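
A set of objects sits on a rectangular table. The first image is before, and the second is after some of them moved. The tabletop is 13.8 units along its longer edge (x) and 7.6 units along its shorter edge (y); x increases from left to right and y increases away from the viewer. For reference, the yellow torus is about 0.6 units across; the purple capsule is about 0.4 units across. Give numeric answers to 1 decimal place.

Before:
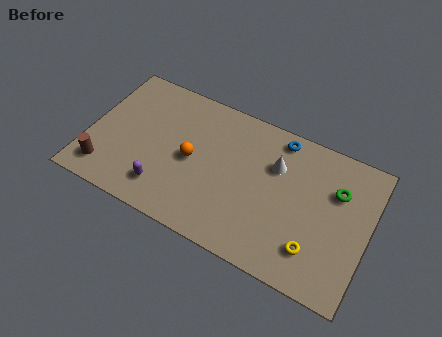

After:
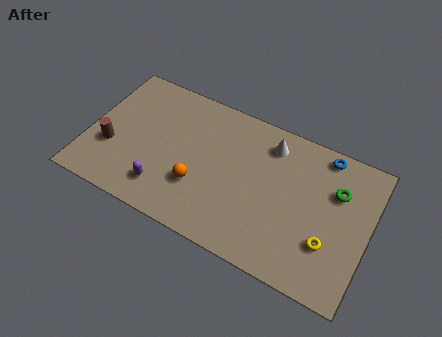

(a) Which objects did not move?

the green torus and the purple capsule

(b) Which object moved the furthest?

the blue torus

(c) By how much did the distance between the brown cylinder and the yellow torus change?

+0.5

Before: roughly 10.3 units apart; after: 10.8. That's 0.5 units further apart.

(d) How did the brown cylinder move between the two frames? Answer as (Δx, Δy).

(0.1, 1.3)

The brown cylinder was at about (1.1, 1.4) and moved to about (1.2, 2.7).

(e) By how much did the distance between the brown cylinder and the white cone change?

-0.6

They were about 8.9 units apart before and 8.3 after — 0.6 units closer together.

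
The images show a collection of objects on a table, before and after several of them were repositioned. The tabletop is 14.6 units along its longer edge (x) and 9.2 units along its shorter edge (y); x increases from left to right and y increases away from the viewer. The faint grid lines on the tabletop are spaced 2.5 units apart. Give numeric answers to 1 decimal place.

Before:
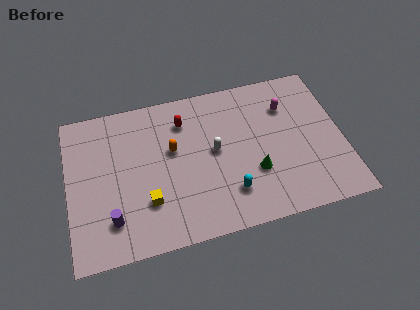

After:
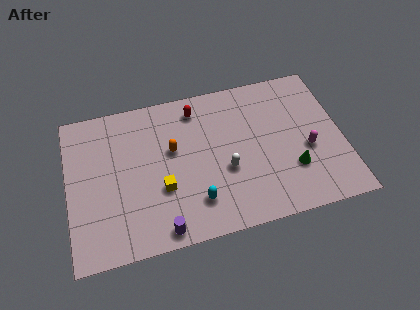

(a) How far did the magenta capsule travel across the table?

3.0

The magenta capsule was near (11.8, 6.7) before and (12.7, 3.8) after, so it travelled √(0.9² + 2.9²) ≈ 3.0 units.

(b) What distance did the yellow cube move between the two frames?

1.0

From (4.1, 2.7) to (4.9, 3.3), the yellow cube covered √(0.8² + 0.6²) ≈ 1.0 units.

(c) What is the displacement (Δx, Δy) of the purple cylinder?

(2.5, -1.2)

From the two frames, the purple cylinder sits at roughly (2.2, 2.1) before and (4.7, 0.9) after.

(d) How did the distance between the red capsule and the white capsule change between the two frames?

+1.6

They were about 2.7 units apart before and 4.3 after — 1.6 units further apart.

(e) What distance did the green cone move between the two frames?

2.0

The green cone moved from about (9.8, 3.1) to (11.8, 2.8), a distance of √(2.0² + 0.3²) ≈ 2.0.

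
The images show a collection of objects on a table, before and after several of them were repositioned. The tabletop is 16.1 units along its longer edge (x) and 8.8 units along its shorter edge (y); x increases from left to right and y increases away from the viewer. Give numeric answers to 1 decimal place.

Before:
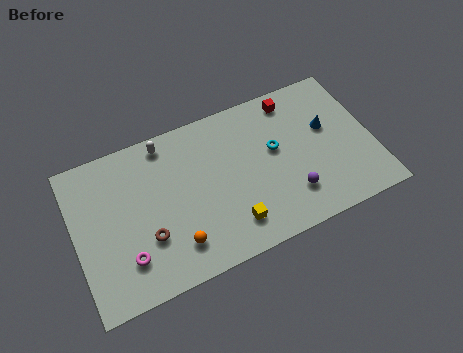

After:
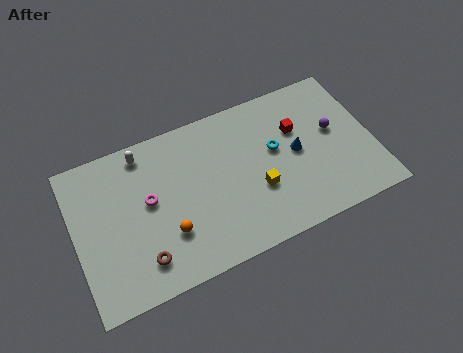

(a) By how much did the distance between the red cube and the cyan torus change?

-1.3

They were about 2.8 units apart before and 1.5 after — 1.3 units closer together.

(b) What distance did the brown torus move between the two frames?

1.2

From (3.7, 2.9) to (3.3, 1.8), the brown torus covered √(0.4² + 1.1²) ≈ 1.2 units.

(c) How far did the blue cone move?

2.0

From (13.8, 5.3) to (12.0, 4.5), the blue cone covered √(1.8² + 0.8²) ≈ 2.0 units.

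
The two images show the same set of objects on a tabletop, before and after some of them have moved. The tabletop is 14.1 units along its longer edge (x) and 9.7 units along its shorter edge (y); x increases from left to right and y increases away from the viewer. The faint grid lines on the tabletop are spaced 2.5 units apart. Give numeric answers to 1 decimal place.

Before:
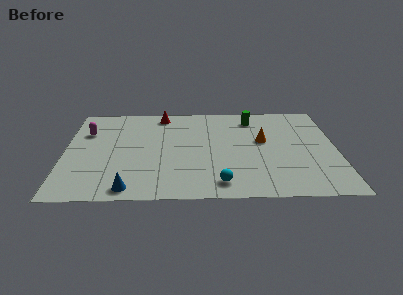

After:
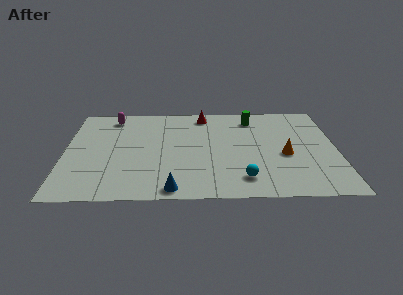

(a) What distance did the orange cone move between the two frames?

1.9

From (10.3, 5.6) to (11.4, 4.1), the orange cone covered √(1.1² + 1.5²) ≈ 1.9 units.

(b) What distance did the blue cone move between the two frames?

2.2

From (3.4, 1.0) to (5.6, 0.9), the blue cone covered √(2.2² + 0.1²) ≈ 2.2 units.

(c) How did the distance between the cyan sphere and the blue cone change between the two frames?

-0.9

They were about 4.6 units apart before and 3.7 after — 0.9 units closer together.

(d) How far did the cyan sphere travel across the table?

1.3

The cyan sphere was near (8.0, 1.4) before and (9.2, 1.8) after, so it travelled √(1.2² + 0.4²) ≈ 1.3 units.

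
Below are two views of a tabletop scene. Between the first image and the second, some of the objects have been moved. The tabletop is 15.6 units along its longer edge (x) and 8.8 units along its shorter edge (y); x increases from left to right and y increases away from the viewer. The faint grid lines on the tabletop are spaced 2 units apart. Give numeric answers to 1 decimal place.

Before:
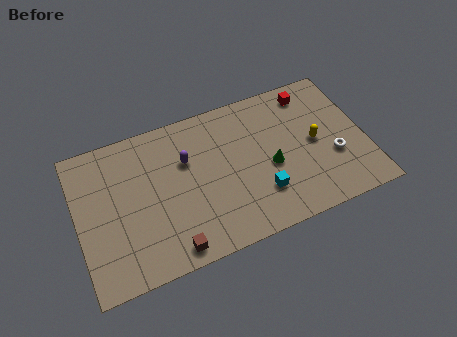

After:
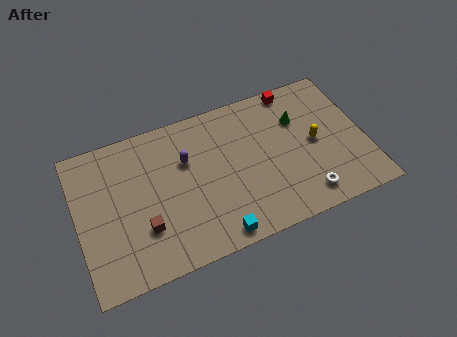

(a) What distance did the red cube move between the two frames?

0.9

From (13.0, 7.5) to (12.2, 8.0), the red cube covered √(0.8² + 0.5²) ≈ 0.9 units.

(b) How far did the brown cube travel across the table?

2.1

The brown cube was near (4.7, 1.0) before and (3.4, 2.7) after, so it travelled √(1.3² + 1.7²) ≈ 2.1 units.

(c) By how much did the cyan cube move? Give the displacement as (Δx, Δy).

(-2.6, -1.5)

From the two frames, the cyan cube sits at roughly (9.7, 2.4) before and (7.1, 0.9) after.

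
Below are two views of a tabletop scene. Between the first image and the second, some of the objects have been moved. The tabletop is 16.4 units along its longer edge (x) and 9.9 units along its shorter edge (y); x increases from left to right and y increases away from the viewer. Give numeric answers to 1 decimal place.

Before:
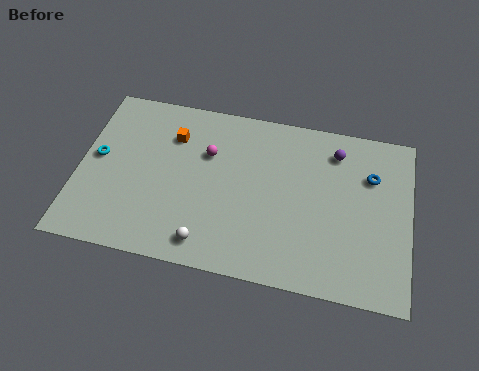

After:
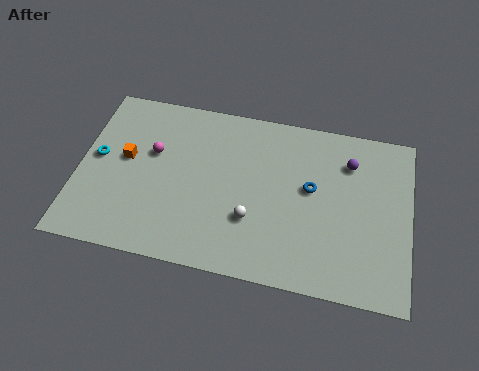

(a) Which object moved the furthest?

the blue torus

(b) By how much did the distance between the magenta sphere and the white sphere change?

+0.7

The distance was about 5.2 in the first image and 5.9 in the second, so they moved 0.7 units further apart.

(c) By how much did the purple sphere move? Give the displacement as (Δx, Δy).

(0.7, -0.5)

The purple sphere was at about (12.6, 8.0) and moved to about (13.3, 7.5).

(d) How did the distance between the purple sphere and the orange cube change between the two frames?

+3.1

The distance was about 8.1 in the first image and 11.2 in the second, so they moved 3.1 units further apart.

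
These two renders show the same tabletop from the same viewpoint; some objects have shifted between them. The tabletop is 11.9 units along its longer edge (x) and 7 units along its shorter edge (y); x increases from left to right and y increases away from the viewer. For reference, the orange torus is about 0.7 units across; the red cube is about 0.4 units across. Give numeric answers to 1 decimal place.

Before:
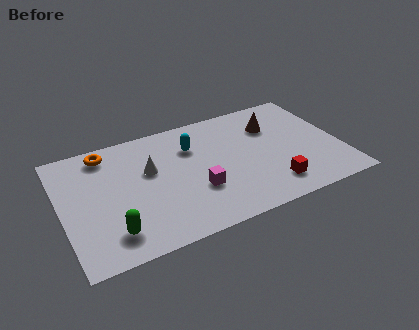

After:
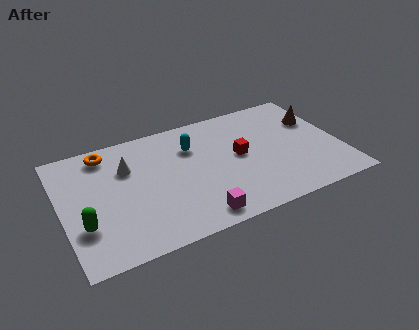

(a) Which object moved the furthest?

the red cube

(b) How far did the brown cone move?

1.9

From (9.2, 5.0) to (11.1, 4.7), the brown cone covered √(1.9² + 0.3²) ≈ 1.9 units.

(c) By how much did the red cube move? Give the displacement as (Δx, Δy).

(-1.1, 2.3)

From the two frames, the red cube sits at roughly (8.7, 1.4) before and (7.6, 3.7) after.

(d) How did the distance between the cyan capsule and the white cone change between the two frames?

+0.8

They were about 2.0 units apart before and 2.8 after — 0.8 units further apart.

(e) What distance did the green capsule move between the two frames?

1.4

From (1.9, 1.4) to (0.8, 2.2), the green capsule covered √(1.1² + 0.8²) ≈ 1.4 units.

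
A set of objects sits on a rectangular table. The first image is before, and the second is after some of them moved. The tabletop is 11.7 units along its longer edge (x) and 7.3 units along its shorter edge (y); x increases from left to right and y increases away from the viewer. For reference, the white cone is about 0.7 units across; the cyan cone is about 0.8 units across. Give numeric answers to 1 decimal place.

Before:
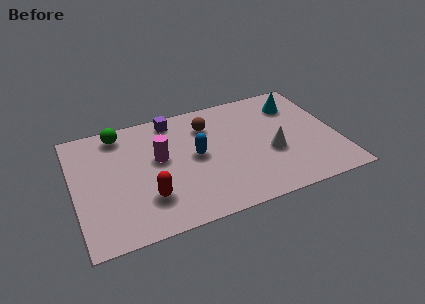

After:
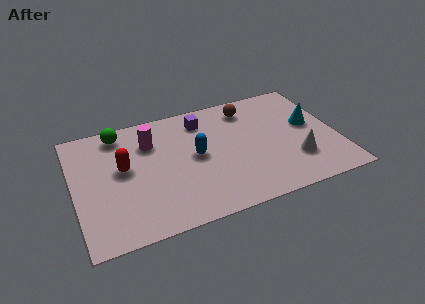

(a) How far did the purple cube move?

1.4

From (4.6, 6.4) to (5.9, 5.9), the purple cube covered √(1.3² + 0.5²) ≈ 1.4 units.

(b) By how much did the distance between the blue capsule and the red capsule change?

+0.3

They were about 2.9 units apart before and 3.2 after — 0.3 units further apart.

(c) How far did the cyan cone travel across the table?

1.6

The cyan cone moved from about (10.1, 5.6) to (10.6, 4.1), a distance of √(0.5² + 1.5²) ≈ 1.6.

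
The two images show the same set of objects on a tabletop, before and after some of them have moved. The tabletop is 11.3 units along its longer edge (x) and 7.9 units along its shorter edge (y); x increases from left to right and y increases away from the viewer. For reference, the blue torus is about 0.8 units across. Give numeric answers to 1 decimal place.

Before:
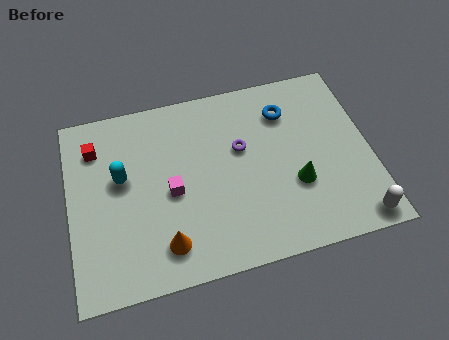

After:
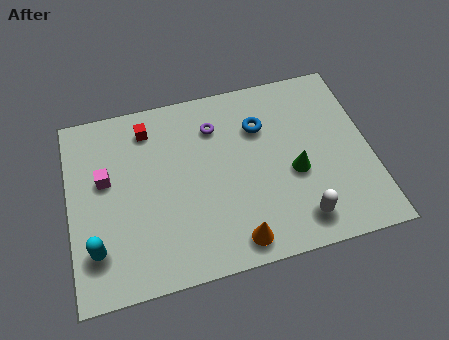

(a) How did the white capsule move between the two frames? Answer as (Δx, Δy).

(-2.1, 0.5)

From the two frames, the white capsule sits at roughly (10.5, 0.8) before and (8.4, 1.3) after.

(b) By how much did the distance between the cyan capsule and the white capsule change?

-1.8

They were about 9.3 units apart before and 7.5 after — 1.8 units closer together.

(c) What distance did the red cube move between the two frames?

2.0

The red cube was near (1.1, 6.1) before and (3.1, 6.5) after, so it travelled √(2.0² + 0.4²) ≈ 2.0 units.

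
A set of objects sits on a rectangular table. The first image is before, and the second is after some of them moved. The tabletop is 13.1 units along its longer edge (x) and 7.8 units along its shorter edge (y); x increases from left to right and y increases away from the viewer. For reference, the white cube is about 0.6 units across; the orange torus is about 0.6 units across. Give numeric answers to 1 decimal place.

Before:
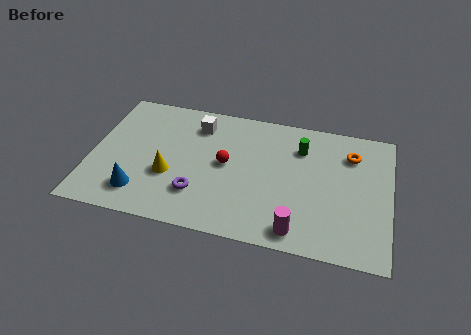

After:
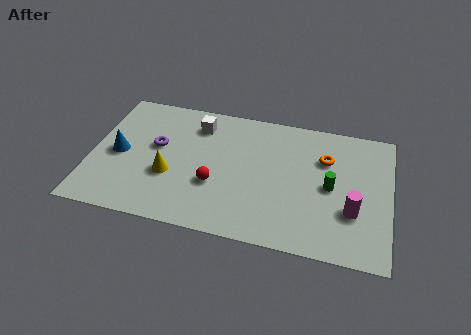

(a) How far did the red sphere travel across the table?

1.4

From (5.9, 4.1) to (5.5, 2.8), the red sphere covered √(0.4² + 1.3²) ≈ 1.4 units.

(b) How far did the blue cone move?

2.4

From (2.3, 1.6) to (1.2, 3.7), the blue cone covered √(1.1² + 2.1²) ≈ 2.4 units.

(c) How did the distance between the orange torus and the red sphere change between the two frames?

-0.3

Before: roughly 5.7 units apart; after: 5.4. That's 0.3 units closer together.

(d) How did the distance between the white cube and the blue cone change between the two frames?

-1.0

Before: roughly 5.1 units apart; after: 4.1. That's 1.0 units closer together.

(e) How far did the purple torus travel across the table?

3.1

The purple torus moved from about (4.8, 2.1) to (2.8, 4.5), a distance of √(2.0² + 2.4²) ≈ 3.1.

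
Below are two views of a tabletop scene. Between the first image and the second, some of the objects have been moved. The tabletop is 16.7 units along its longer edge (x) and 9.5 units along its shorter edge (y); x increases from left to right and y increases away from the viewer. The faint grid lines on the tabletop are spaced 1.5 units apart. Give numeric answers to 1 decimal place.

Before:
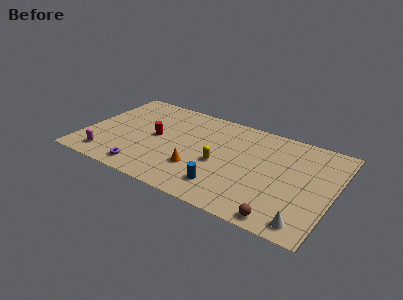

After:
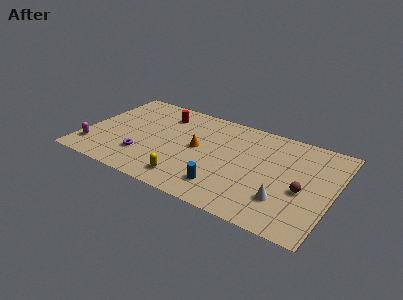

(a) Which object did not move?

the blue cylinder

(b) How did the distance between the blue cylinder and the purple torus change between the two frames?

+0.3

Before: roughly 5.3 units apart; after: 5.6. That's 0.3 units further apart.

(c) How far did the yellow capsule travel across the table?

3.1

From (9.2, 4.1) to (7.4, 1.6), the yellow capsule covered √(1.8² + 2.5²) ≈ 3.1 units.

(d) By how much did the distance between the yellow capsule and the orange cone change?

+1.6

Before: roughly 1.8 units apart; after: 3.4. That's 1.6 units further apart.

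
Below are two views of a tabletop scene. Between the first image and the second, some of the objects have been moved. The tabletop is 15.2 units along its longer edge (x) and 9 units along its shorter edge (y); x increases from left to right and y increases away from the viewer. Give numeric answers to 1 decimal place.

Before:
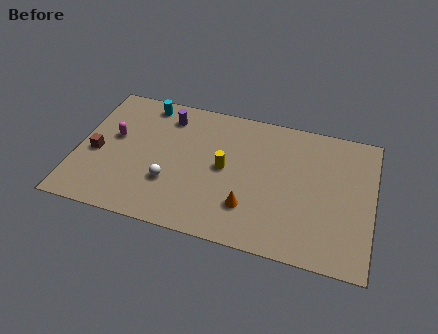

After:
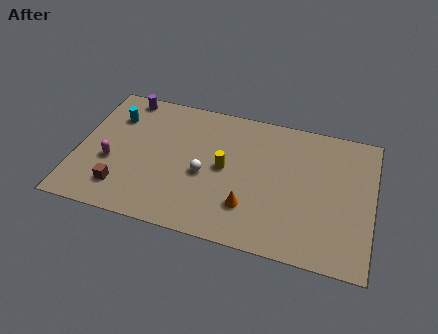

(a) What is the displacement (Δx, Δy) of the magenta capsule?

(0.0, -1.7)

The magenta capsule started near (1.8, 5.2) and ended near (1.8, 3.5).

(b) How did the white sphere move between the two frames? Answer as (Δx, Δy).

(1.7, 1.0)

The white sphere started near (4.9, 2.9) and ended near (6.6, 3.9).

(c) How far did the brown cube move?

2.5

From (1.0, 3.9) to (2.5, 1.9), the brown cube covered √(1.5² + 2.0²) ≈ 2.5 units.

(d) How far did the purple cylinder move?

2.4

From (4.4, 7.3) to (2.1, 8.1), the purple cylinder covered √(2.3² + 0.8²) ≈ 2.4 units.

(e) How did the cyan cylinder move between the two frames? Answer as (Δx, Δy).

(-1.5, -1.3)

The cyan cylinder started near (3.2, 7.9) and ended near (1.7, 6.6).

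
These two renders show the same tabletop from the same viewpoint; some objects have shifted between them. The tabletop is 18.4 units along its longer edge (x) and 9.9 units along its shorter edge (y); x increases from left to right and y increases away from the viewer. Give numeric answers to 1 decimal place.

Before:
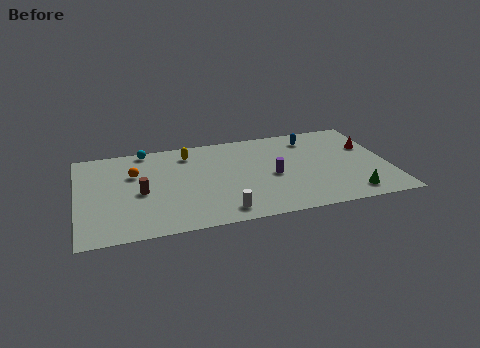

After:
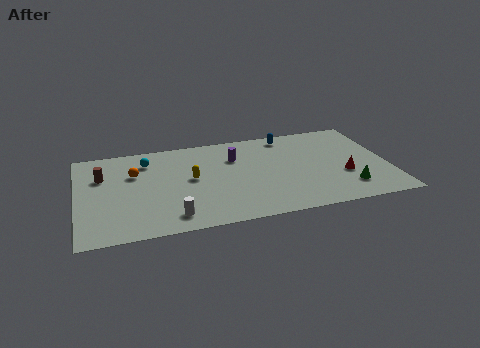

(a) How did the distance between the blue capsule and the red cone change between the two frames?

+2.2

The distance was about 3.7 in the first image and 5.9 in the second, so they moved 2.2 units further apart.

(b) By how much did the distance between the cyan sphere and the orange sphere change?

-1.2

Before: roughly 2.6 units apart; after: 1.4. That's 1.2 units closer together.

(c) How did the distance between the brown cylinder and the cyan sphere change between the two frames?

-1.7

They were about 4.6 units apart before and 2.9 after — 1.7 units closer together.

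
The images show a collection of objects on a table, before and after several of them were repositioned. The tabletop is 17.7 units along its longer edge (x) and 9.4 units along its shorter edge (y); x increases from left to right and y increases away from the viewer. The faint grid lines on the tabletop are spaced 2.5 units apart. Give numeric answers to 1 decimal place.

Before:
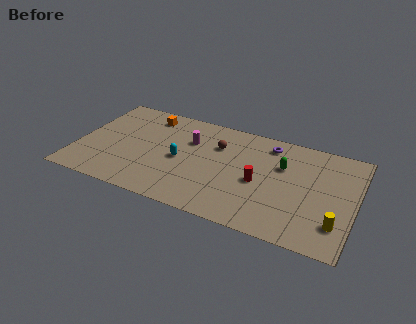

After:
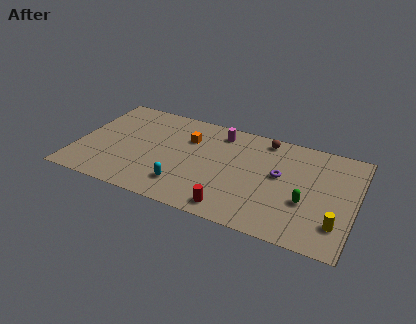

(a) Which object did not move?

the yellow cylinder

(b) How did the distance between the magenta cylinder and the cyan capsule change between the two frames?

+4.0

They were about 2.0 units apart before and 6.0 after — 4.0 units further apart.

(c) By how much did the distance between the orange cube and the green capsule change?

-0.7

The distance was about 9.1 in the first image and 8.4 in the second, so they moved 0.7 units closer together.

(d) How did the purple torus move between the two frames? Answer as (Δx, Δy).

(0.9, -2.6)

The purple torus was at about (12.0, 7.9) and moved to about (12.9, 5.3).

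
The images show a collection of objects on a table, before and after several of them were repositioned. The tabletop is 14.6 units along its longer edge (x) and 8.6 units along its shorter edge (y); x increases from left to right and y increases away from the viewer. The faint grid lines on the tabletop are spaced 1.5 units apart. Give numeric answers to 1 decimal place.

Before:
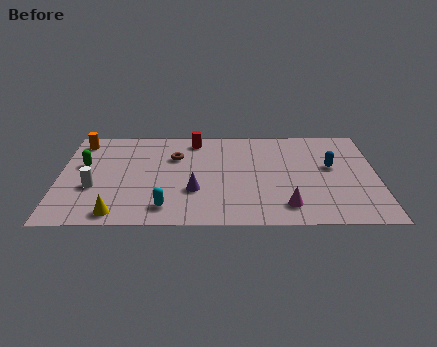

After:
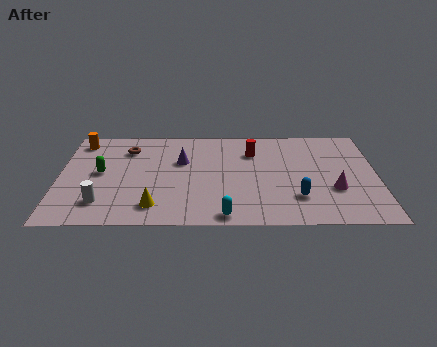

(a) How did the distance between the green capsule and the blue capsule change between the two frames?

-2.1

The distance was about 11.4 in the first image and 9.3 in the second, so they moved 2.1 units closer together.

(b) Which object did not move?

the orange cylinder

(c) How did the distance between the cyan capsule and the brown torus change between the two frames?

+2.9

They were about 4.4 units apart before and 7.3 after — 2.9 units further apart.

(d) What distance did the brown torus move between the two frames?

2.3

The brown torus moved from about (5.3, 5.9) to (3.1, 6.6), a distance of √(2.2² + 0.7²) ≈ 2.3.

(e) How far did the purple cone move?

2.7

From (6.2, 2.9) to (5.6, 5.5), the purple cone covered √(0.6² + 2.6²) ≈ 2.7 units.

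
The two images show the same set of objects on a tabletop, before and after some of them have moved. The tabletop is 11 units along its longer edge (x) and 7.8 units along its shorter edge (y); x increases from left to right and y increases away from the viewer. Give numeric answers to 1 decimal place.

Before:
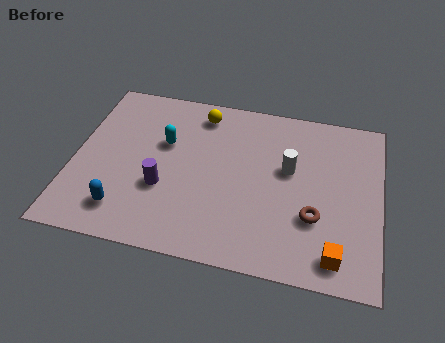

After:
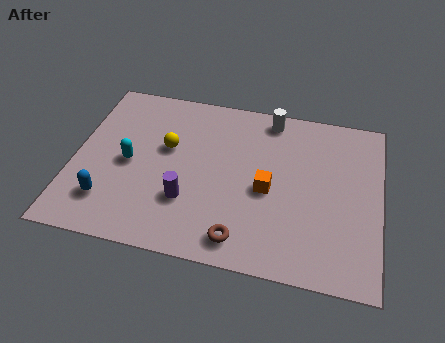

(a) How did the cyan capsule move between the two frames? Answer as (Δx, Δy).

(-1.2, -1.2)

The cyan capsule started near (3.2, 4.9) and ended near (2.0, 3.7).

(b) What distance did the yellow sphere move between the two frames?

2.2

From (4.4, 6.6) to (3.3, 4.7), the yellow sphere covered √(1.1² + 1.9²) ≈ 2.2 units.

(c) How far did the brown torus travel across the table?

2.9

The brown torus was near (8.7, 2.6) before and (6.2, 1.1) after, so it travelled √(2.5² + 1.5²) ≈ 2.9 units.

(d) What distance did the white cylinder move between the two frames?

2.4

The white cylinder was near (7.7, 4.6) before and (6.9, 6.9) after, so it travelled √(0.8² + 2.3²) ≈ 2.4 units.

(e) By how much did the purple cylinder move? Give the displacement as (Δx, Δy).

(0.9, -0.4)

The purple cylinder was at about (3.3, 2.8) and moved to about (4.2, 2.4).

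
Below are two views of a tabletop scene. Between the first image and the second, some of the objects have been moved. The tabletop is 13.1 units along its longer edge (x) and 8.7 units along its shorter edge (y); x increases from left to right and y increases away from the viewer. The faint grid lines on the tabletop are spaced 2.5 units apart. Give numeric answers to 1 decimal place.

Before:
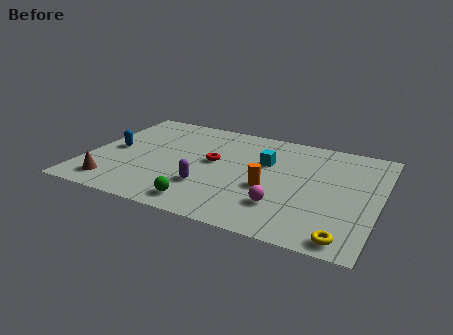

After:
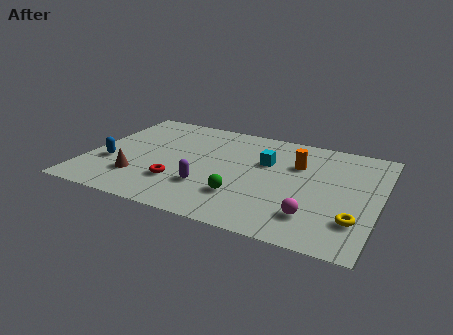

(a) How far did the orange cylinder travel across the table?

2.6

The orange cylinder moved from about (8.3, 3.5) to (9.3, 5.9), a distance of √(1.0² + 2.4²) ≈ 2.6.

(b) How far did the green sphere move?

2.0

The green sphere moved from about (5.6, 1.2) to (7.2, 2.4), a distance of √(1.6² + 1.2²) ≈ 2.0.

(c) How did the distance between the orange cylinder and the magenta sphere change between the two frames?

+2.7

The distance was about 1.4 in the first image and 4.1 in the second, so they moved 2.7 units further apart.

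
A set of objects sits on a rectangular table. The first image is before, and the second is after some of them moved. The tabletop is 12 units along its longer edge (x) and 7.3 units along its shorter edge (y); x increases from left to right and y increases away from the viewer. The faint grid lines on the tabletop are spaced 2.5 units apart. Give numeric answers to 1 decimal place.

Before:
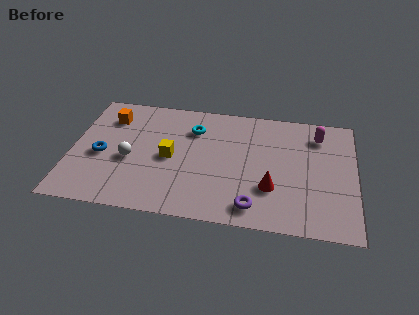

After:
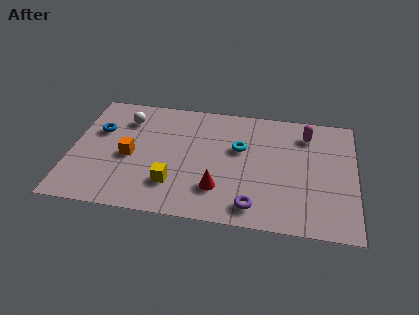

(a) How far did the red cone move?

2.2

The red cone was near (8.5, 2.3) before and (6.3, 1.9) after, so it travelled √(2.2² + 0.4²) ≈ 2.2 units.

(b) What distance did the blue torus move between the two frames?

1.5

The blue torus was near (1.3, 3.2) before and (1.1, 4.7) after, so it travelled √(0.2² + 1.5²) ≈ 1.5 units.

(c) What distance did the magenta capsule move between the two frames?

0.5

From (10.4, 5.8) to (9.9, 5.8), the magenta capsule covered √(0.5² + 0.0²) ≈ 0.5 units.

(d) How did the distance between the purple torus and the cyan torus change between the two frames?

-1.6

The distance was about 5.1 in the first image and 3.5 in the second, so they moved 1.6 units closer together.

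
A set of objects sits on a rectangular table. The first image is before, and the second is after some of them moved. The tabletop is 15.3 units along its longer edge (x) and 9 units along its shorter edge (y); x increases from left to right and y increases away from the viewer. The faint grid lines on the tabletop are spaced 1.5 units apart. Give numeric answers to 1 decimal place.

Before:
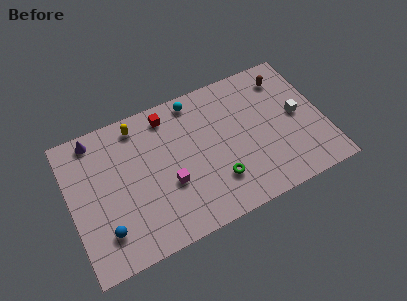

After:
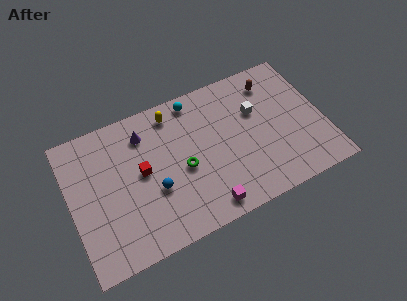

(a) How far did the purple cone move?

3.0

The purple cone moved from about (1.8, 8.0) to (4.7, 7.1), a distance of √(2.9² + 0.9²) ≈ 3.0.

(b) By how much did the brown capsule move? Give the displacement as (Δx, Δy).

(-0.8, 0.0)

The brown capsule was at about (13.4, 7.3) and moved to about (12.6, 7.3).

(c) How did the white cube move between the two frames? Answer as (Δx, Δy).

(-2.4, 1.2)

The white cube started near (13.8, 4.6) and ended near (11.4, 5.8).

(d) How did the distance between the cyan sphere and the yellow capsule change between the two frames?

-2.1

They were about 3.5 units apart before and 1.4 after — 2.1 units closer together.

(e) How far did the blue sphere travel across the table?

3.4

The blue sphere was near (1.8, 2.1) before and (4.9, 3.4) after, so it travelled √(3.1² + 1.3²) ≈ 3.4 units.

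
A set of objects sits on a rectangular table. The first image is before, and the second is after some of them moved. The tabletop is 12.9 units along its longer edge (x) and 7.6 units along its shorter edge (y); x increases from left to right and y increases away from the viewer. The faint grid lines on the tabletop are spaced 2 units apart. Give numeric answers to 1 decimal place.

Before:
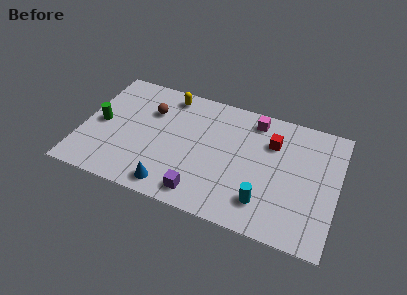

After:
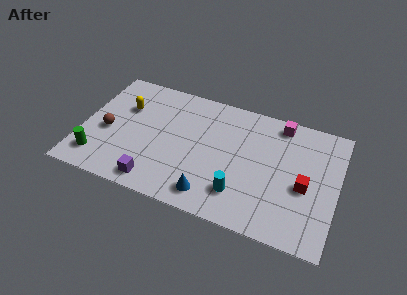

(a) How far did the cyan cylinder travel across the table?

1.2

The cyan cylinder was near (9.4, 1.7) before and (8.2, 1.8) after, so it travelled √(1.2² + 0.1²) ≈ 1.2 units.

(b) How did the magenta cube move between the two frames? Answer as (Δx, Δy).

(1.3, 0.2)

From the two frames, the magenta cube sits at roughly (8.5, 6.5) before and (9.8, 6.7) after.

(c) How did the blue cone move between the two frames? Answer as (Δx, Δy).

(2.0, 0.2)

The blue cone was at about (4.8, 1.0) and moved to about (6.8, 1.2).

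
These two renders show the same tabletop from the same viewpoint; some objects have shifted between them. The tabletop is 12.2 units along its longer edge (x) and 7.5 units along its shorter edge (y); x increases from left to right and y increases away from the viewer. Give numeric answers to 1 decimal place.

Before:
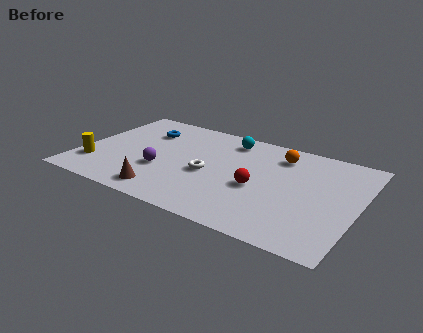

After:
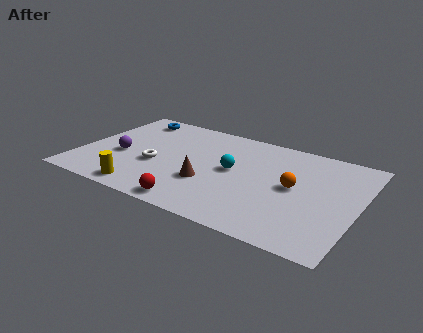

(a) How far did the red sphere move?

3.4

The red sphere was near (7.9, 3.2) before and (5.5, 0.8) after, so it travelled √(2.4² + 2.4²) ≈ 3.4 units.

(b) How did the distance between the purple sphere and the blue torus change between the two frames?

+0.3

The distance was about 3.0 in the first image and 3.3 in the second, so they moved 0.3 units further apart.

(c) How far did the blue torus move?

1.2

From (2.5, 5.5) to (1.7, 6.4), the blue torus covered √(0.8² + 0.9²) ≈ 1.2 units.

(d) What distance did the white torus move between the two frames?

2.3

From (5.7, 3.3) to (3.4, 3.0), the white torus covered √(2.3² + 0.3²) ≈ 2.3 units.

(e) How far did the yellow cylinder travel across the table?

2.6

The yellow cylinder was near (0.8, 1.9) before and (3.2, 0.9) after, so it travelled √(2.4² + 1.0²) ≈ 2.6 units.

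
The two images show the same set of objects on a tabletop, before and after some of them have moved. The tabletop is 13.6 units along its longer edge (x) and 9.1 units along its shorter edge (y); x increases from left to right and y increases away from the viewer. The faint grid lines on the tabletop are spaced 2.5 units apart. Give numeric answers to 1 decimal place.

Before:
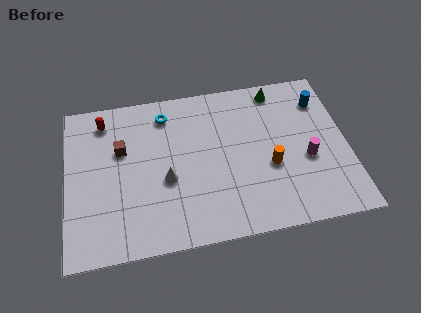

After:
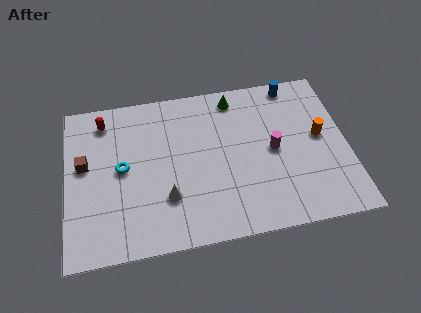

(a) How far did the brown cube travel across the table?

1.9

From (2.7, 5.8) to (0.9, 5.2), the brown cube covered √(1.8² + 0.6²) ≈ 1.9 units.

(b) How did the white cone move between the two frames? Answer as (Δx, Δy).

(0.0, -1.0)

From the two frames, the white cone sits at roughly (4.8, 3.7) before and (4.8, 2.7) after.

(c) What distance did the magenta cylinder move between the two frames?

1.8

From (11.6, 3.7) to (10.0, 4.5), the magenta cylinder covered √(1.6² + 0.8²) ≈ 1.8 units.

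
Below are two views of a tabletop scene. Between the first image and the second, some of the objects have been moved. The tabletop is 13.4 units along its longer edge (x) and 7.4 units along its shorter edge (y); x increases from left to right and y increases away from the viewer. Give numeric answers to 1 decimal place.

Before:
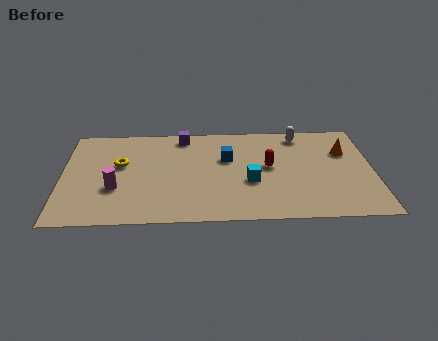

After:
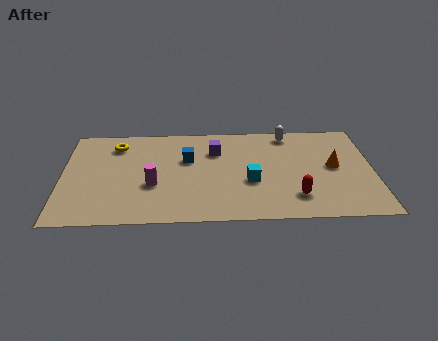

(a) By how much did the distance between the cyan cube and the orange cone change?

-0.9

The distance was about 4.6 in the first image and 3.7 in the second, so they moved 0.9 units closer together.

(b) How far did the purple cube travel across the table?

1.8

The purple cube moved from about (5.2, 6.5) to (6.6, 5.3), a distance of √(1.4² + 1.2²) ≈ 1.8.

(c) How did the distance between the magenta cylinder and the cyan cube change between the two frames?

-1.6

Before: roughly 5.8 units apart; after: 4.2. That's 1.6 units closer together.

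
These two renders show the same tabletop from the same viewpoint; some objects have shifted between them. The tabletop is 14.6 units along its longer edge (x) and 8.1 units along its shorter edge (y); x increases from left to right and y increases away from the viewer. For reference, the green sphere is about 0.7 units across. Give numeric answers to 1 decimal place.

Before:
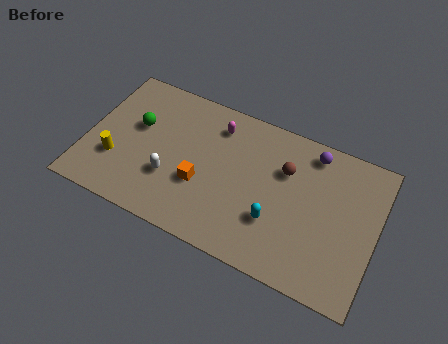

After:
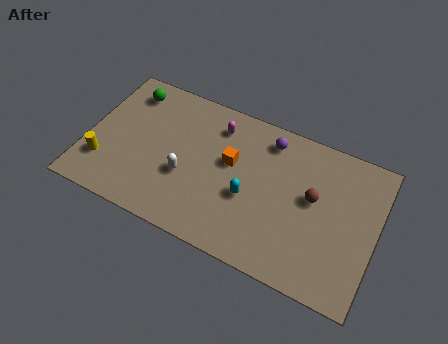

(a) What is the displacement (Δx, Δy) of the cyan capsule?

(-1.4, 0.7)

From the two frames, the cyan capsule sits at roughly (9.7, 2.6) before and (8.3, 3.3) after.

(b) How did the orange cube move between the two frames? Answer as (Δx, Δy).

(1.3, 1.8)

The orange cube started near (5.9, 3.0) and ended near (7.2, 4.8).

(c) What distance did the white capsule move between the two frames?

0.8

From (4.4, 2.7) to (5.1, 3.1), the white capsule covered √(0.7² + 0.4²) ≈ 0.8 units.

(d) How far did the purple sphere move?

2.2

The purple sphere moved from about (11.1, 7.0) to (8.9, 6.8), a distance of √(2.2² + 0.2²) ≈ 2.2.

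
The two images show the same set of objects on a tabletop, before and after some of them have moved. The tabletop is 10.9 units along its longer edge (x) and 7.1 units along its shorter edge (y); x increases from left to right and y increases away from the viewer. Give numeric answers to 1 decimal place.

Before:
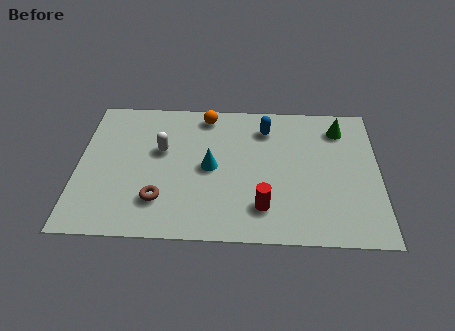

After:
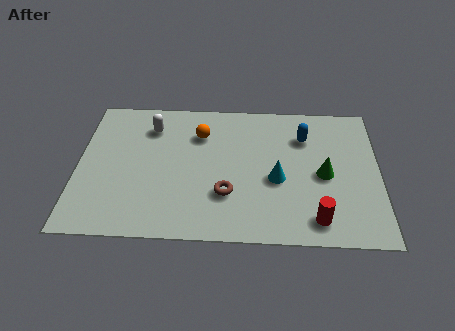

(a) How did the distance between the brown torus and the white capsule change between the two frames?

+1.8

Before: roughly 2.5 units apart; after: 4.3. That's 1.8 units further apart.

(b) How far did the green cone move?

2.5

The green cone was near (9.5, 5.7) before and (8.9, 3.3) after, so it travelled √(0.6² + 2.4²) ≈ 2.5 units.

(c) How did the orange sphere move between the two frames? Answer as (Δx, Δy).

(-0.2, -1.0)

The orange sphere started near (4.6, 6.2) and ended near (4.4, 5.2).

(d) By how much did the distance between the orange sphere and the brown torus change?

-1.5

They were about 4.7 units apart before and 3.2 after — 1.5 units closer together.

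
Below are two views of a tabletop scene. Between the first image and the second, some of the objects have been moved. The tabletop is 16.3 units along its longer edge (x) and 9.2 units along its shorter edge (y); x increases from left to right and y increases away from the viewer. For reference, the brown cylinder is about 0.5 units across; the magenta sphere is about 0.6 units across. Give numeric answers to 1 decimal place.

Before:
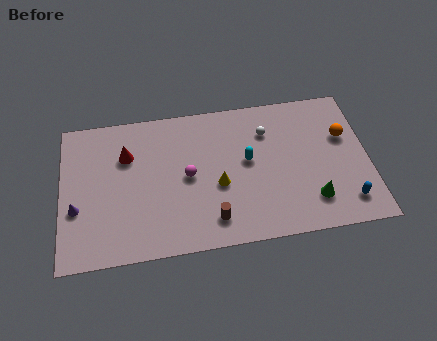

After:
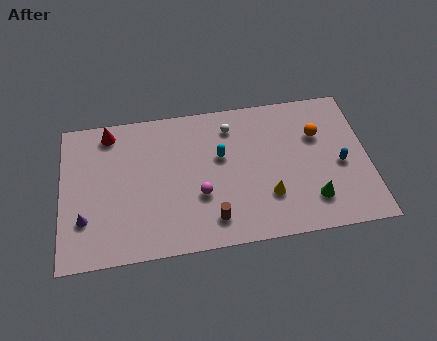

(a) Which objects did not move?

the brown cylinder and the green cone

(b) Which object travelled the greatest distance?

the yellow cone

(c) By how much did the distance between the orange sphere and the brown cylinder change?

-1.0

Before: roughly 8.3 units apart; after: 7.3. That's 1.0 units closer together.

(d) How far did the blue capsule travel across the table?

2.4

The blue capsule moved from about (15.0, 1.7) to (14.8, 4.1), a distance of √(0.2² + 2.4²) ≈ 2.4.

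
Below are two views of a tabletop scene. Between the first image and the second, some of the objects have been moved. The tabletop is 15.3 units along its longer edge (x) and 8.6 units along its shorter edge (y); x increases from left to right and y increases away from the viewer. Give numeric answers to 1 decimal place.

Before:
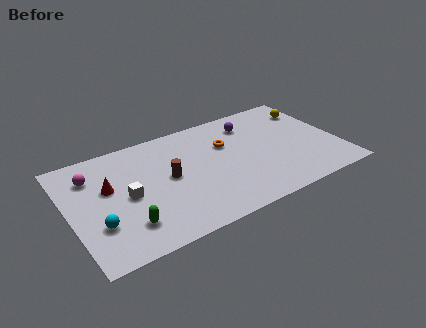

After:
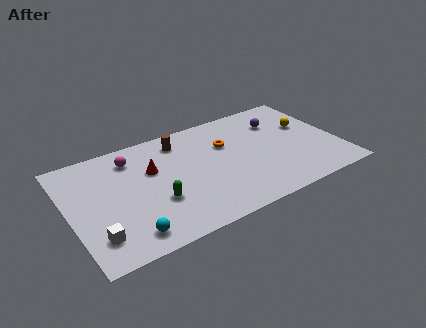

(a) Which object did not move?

the orange torus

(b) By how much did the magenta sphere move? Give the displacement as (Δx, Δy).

(2.3, 0.4)

The magenta sphere started near (1.5, 6.5) and ended near (3.8, 6.9).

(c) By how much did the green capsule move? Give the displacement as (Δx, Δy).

(1.8, 1.0)

The green capsule started near (2.9, 2.0) and ended near (4.7, 3.0).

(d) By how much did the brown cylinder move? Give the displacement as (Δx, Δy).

(1.0, 2.6)

From the two frames, the brown cylinder sits at roughly (5.6, 4.5) before and (6.6, 7.1) after.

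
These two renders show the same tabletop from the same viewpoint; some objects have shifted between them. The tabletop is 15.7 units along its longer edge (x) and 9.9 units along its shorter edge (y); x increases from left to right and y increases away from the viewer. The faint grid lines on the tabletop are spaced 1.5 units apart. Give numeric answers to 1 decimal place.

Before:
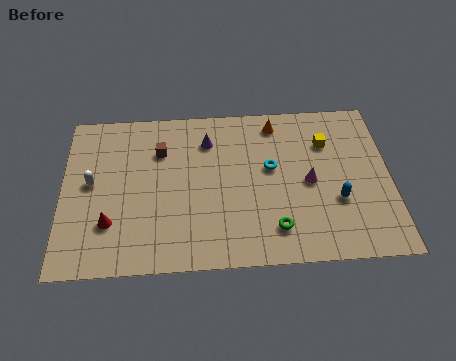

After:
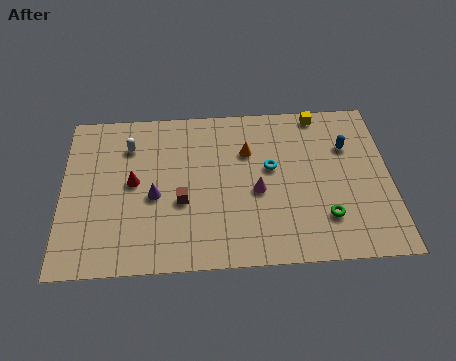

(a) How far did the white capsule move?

2.8

The white capsule was near (1.4, 5.3) before and (3.2, 7.5) after, so it travelled √(1.8² + 2.2²) ≈ 2.8 units.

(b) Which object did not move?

the cyan torus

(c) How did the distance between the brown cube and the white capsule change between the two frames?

+0.6

The distance was about 3.8 in the first image and 4.4 in the second, so they moved 0.6 units further apart.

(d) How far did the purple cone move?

4.2

From (7.0, 7.6) to (4.4, 4.3), the purple cone covered √(2.6² + 3.3²) ≈ 4.2 units.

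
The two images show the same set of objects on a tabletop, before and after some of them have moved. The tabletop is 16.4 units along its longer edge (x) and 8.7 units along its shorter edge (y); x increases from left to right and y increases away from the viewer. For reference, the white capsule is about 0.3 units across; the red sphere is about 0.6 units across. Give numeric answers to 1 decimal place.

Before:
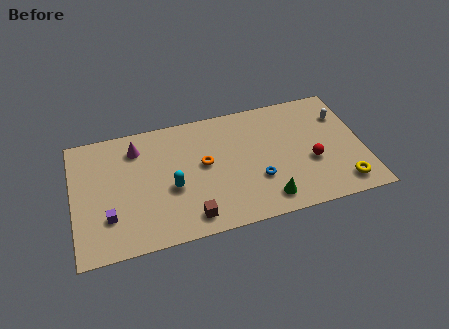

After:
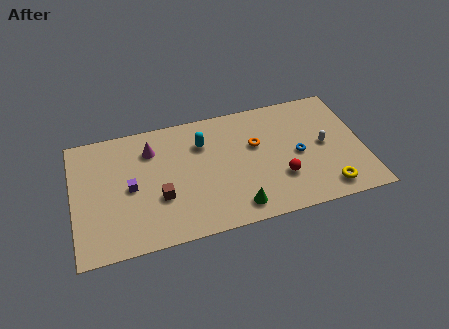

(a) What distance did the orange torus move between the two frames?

3.1

From (7.4, 4.8) to (10.4, 5.4), the orange torus covered √(3.0² + 0.6²) ≈ 3.1 units.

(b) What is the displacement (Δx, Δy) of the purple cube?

(1.3, 1.7)

The purple cube started near (1.9, 2.5) and ended near (3.2, 4.2).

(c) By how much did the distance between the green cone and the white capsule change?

-0.7

They were about 6.8 units apart before and 6.1 after — 0.7 units closer together.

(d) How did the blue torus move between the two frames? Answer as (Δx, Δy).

(2.4, 1.2)

The blue torus was at about (10.3, 2.9) and moved to about (12.7, 4.1).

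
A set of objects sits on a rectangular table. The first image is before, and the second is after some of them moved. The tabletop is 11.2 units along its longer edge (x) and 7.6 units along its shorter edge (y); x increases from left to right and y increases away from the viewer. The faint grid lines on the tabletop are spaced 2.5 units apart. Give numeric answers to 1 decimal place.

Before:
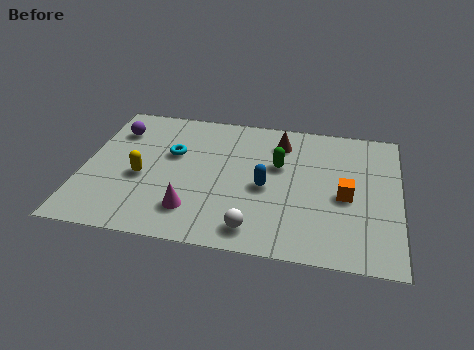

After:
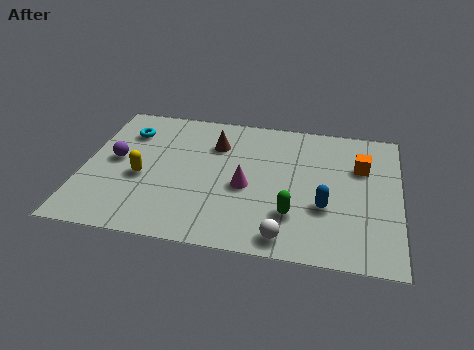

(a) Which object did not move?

the yellow capsule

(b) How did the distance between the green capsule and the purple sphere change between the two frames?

+0.7

Before: roughly 6.0 units apart; after: 6.7. That's 0.7 units further apart.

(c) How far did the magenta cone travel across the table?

2.4

The magenta cone moved from about (4.0, 1.7) to (5.8, 3.3), a distance of √(1.8² + 1.6²) ≈ 2.4.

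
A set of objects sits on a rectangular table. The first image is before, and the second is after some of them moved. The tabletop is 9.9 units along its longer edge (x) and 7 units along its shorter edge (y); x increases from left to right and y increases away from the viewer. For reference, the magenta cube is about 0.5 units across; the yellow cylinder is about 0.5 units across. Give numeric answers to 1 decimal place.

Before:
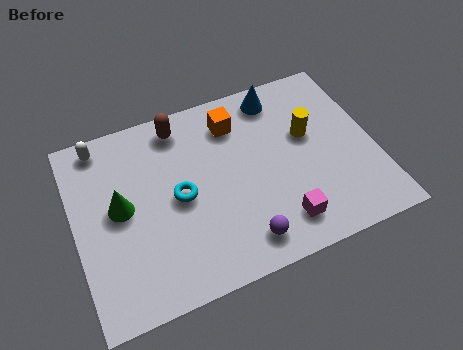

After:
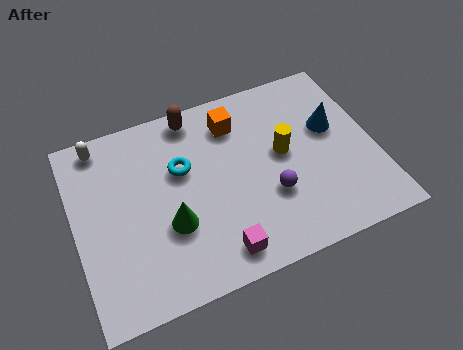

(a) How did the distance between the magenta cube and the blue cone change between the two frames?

+0.6

They were about 4.7 units apart before and 5.3 after — 0.6 units further apart.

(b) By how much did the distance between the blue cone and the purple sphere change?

-2.3

Before: roughly 5.2 units apart; after: 2.9. That's 2.3 units closer together.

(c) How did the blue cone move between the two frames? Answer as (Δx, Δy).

(1.6, -1.8)

The blue cone started near (7.0, 6.0) and ended near (8.6, 4.2).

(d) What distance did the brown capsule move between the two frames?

0.5

From (3.7, 6.0) to (4.2, 6.2), the brown capsule covered √(0.5² + 0.2²) ≈ 0.5 units.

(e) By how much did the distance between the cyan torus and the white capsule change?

-0.5

Before: roughly 3.6 units apart; after: 3.1. That's 0.5 units closer together.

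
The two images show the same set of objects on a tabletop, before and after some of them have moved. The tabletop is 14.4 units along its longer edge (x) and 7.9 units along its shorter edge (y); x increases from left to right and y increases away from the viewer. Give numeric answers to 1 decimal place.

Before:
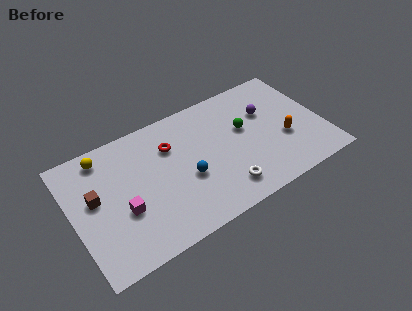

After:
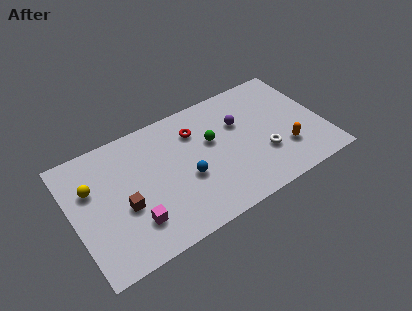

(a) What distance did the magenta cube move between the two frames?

1.1

The magenta cube moved from about (2.7, 3.0) to (3.2, 2.0), a distance of √(0.5² + 1.0²) ≈ 1.1.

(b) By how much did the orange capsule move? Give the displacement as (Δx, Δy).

(-0.1, -0.7)

From the two frames, the orange capsule sits at roughly (12.1, 3.0) before and (12.0, 2.3) after.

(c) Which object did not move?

the blue sphere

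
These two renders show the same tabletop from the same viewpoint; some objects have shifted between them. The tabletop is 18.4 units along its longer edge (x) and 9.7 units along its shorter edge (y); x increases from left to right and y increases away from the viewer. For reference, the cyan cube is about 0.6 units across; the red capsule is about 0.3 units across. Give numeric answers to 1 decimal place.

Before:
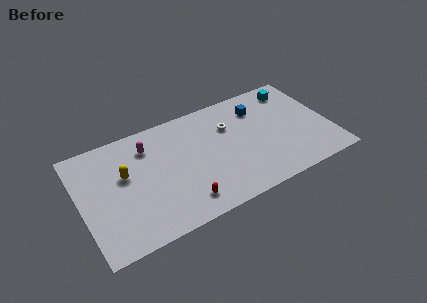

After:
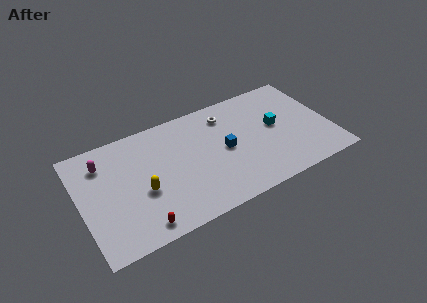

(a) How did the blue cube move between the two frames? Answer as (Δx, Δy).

(-2.9, -2.6)

The blue cube was at about (13.5, 7.4) and moved to about (10.6, 4.8).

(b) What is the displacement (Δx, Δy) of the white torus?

(-0.1, 1.1)

From the two frames, the white torus sits at roughly (11.2, 6.7) before and (11.1, 7.8) after.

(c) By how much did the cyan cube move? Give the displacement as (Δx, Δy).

(-1.8, -2.8)

From the two frames, the cyan cube sits at roughly (16.3, 8.1) before and (14.5, 5.3) after.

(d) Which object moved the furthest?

the blue cube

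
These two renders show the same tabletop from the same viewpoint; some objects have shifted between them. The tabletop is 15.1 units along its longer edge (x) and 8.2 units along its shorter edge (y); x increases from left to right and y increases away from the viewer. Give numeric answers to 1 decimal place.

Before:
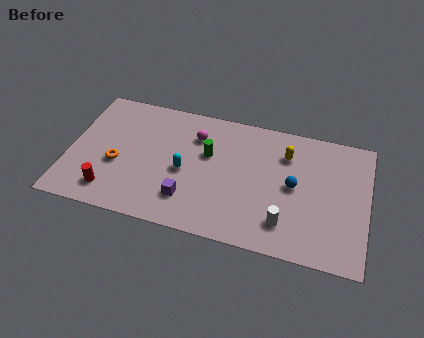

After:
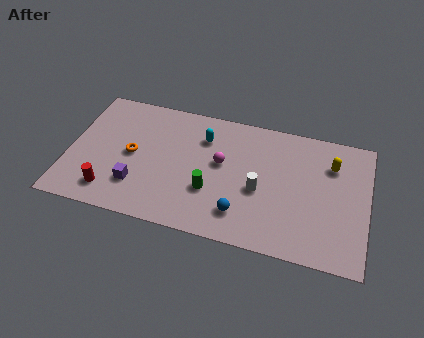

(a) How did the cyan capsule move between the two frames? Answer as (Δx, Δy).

(0.8, 2.4)

The cyan capsule was at about (5.9, 3.7) and moved to about (6.7, 6.1).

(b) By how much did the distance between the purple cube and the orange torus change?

-2.0

The distance was about 3.9 in the first image and 1.9 in the second, so they moved 2.0 units closer together.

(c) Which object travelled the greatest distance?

the blue sphere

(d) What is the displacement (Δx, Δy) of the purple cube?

(-2.6, 0.2)

From the two frames, the purple cube sits at roughly (6.2, 2.0) before and (3.6, 2.2) after.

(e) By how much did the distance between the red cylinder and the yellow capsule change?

+2.0

They were about 9.8 units apart before and 11.8 after — 2.0 units further apart.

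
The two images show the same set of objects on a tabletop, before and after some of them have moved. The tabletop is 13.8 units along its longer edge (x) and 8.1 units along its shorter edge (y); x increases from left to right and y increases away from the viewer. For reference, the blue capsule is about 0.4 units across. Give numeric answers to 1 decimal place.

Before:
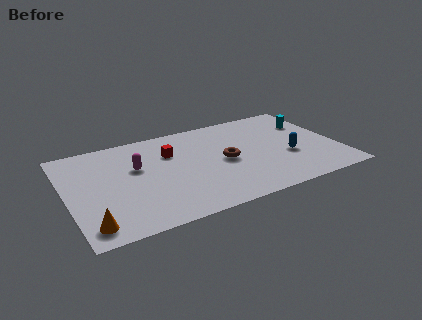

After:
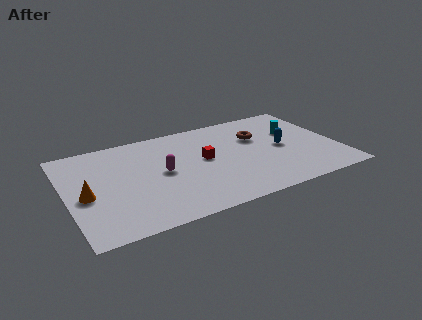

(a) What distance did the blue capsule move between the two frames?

0.9

The blue capsule moved from about (11.2, 3.1) to (11.0, 4.0), a distance of √(0.2² + 0.9²) ≈ 0.9.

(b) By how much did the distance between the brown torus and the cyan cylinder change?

-3.1

Before: roughly 5.0 units apart; after: 1.9. That's 3.1 units closer together.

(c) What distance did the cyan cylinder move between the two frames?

1.0

The cyan cylinder was near (12.7, 5.7) before and (11.8, 5.2) after, so it travelled √(0.9² + 0.5²) ≈ 1.0 units.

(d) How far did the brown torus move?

2.4

From (8.0, 3.9) to (9.9, 5.4), the brown torus covered √(1.9² + 1.5²) ≈ 2.4 units.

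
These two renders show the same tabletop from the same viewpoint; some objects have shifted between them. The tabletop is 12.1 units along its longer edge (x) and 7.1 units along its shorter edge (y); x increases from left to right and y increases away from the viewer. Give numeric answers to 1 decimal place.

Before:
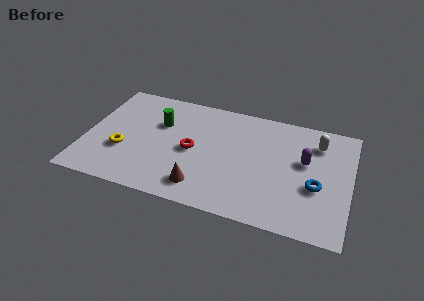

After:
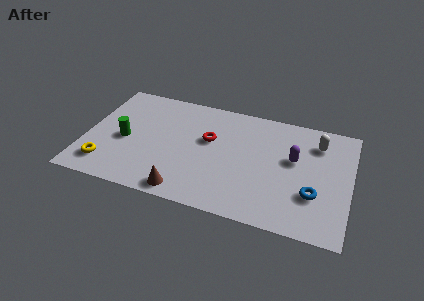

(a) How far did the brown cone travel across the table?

0.9

The brown cone was near (5.5, 1.3) before and (4.8, 0.8) after, so it travelled √(0.7² + 0.5²) ≈ 0.9 units.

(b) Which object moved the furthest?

the green cylinder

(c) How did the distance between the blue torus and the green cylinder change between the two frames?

+1.2

The distance was about 7.5 in the first image and 8.7 in the second, so they moved 1.2 units further apart.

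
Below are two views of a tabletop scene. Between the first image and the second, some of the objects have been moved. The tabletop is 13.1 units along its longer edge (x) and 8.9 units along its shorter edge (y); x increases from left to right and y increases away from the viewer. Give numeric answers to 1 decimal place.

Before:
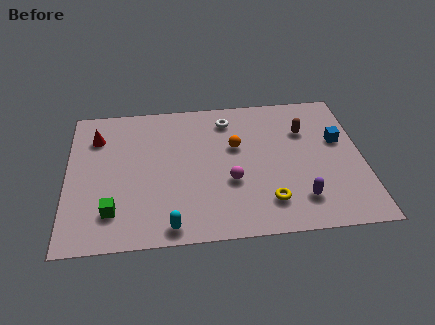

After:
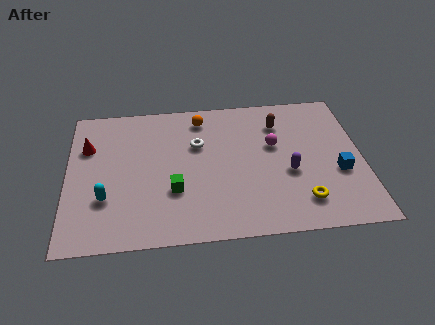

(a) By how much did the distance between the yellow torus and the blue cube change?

-2.5

They were about 4.8 units apart before and 2.3 after — 2.5 units closer together.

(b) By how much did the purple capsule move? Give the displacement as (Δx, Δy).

(-0.4, 1.7)

From the two frames, the purple capsule sits at roughly (10.2, 1.9) before and (9.8, 3.6) after.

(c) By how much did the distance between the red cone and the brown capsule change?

-0.7

The distance was about 9.3 in the first image and 8.6 in the second, so they moved 0.7 units closer together.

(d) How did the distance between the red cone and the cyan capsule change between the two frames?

-3.2

Before: roughly 6.6 units apart; after: 3.4. That's 3.2 units closer together.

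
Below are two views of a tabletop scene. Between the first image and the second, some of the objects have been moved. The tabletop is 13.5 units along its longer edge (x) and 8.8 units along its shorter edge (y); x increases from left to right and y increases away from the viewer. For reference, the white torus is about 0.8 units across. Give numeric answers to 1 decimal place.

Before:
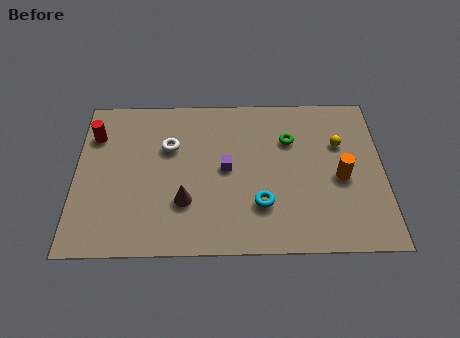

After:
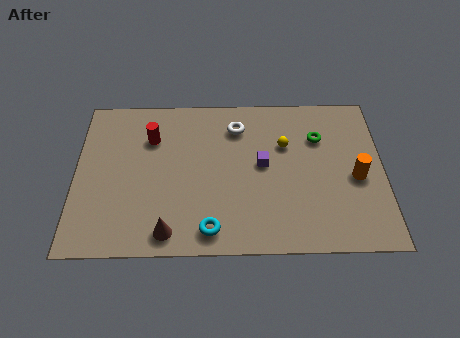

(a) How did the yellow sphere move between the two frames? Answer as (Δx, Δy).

(-2.4, 0.0)

The yellow sphere started near (11.6, 5.8) and ended near (9.2, 5.8).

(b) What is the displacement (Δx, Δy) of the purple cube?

(1.6, 0.2)

The purple cube was at about (6.6, 4.5) and moved to about (8.2, 4.7).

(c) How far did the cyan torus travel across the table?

2.6

From (8.1, 2.5) to (5.9, 1.2), the cyan torus covered √(2.2² + 1.3²) ≈ 2.6 units.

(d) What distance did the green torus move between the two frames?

1.3

The green torus moved from about (9.4, 6.1) to (10.7, 6.2), a distance of √(1.3² + 0.1²) ≈ 1.3.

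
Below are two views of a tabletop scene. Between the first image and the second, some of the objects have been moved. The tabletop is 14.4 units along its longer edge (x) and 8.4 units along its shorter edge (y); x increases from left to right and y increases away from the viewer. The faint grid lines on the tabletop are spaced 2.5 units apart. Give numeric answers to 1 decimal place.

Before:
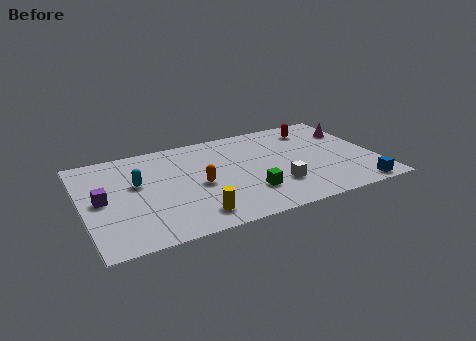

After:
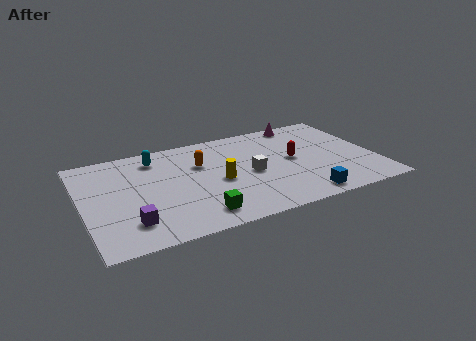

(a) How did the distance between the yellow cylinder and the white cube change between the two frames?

-2.7

They were about 4.3 units apart before and 1.6 after — 2.7 units closer together.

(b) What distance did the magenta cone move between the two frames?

2.8

From (13.6, 6.0) to (11.3, 7.6), the magenta cone covered √(2.3² + 1.6²) ≈ 2.8 units.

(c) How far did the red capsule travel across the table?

2.8

The red capsule was near (11.8, 6.8) before and (10.4, 4.4) after, so it travelled √(1.4² + 2.4²) ≈ 2.8 units.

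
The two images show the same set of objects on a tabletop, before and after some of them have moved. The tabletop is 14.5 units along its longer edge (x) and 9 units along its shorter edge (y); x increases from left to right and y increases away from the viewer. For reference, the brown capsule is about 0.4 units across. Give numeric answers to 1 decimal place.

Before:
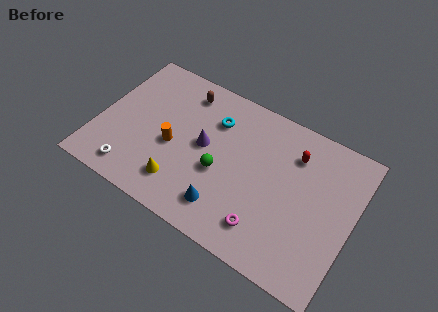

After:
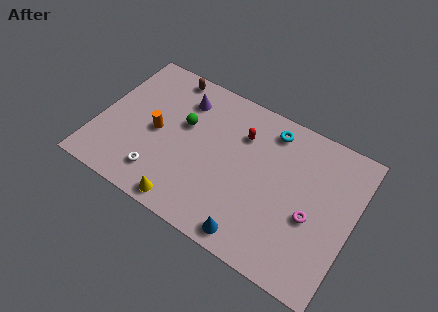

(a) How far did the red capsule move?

3.0

From (10.9, 6.8) to (7.9, 6.5), the red capsule covered √(3.0² + 0.3²) ≈ 3.0 units.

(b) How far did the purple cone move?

2.7

The purple cone moved from about (6.0, 4.8) to (4.4, 7.0), a distance of √(1.6² + 2.2²) ≈ 2.7.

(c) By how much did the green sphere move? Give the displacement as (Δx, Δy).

(-2.4, 1.8)

The green sphere started near (7.1, 3.7) and ended near (4.7, 5.5).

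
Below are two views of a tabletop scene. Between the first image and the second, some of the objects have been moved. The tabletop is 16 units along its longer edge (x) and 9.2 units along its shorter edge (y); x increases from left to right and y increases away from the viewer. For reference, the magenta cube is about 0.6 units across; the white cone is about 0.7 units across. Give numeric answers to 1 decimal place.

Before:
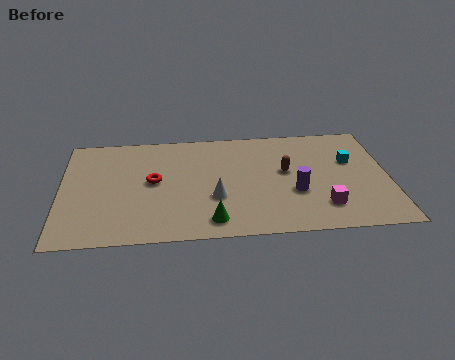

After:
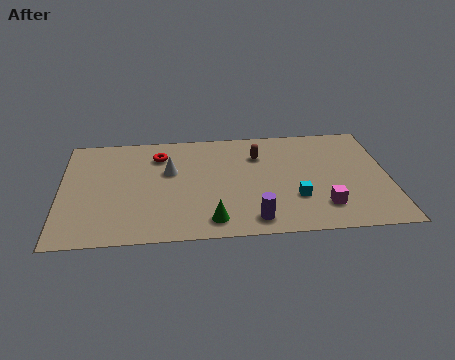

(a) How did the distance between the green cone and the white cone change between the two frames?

+2.8

Before: roughly 1.9 units apart; after: 4.7. That's 2.8 units further apart.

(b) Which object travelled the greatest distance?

the cyan cube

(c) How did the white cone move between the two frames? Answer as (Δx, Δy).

(-2.2, 2.4)

The white cone was at about (7.5, 3.3) and moved to about (5.3, 5.7).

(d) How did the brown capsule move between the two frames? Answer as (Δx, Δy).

(-1.3, 1.5)

The brown capsule was at about (11.0, 5.2) and moved to about (9.7, 6.7).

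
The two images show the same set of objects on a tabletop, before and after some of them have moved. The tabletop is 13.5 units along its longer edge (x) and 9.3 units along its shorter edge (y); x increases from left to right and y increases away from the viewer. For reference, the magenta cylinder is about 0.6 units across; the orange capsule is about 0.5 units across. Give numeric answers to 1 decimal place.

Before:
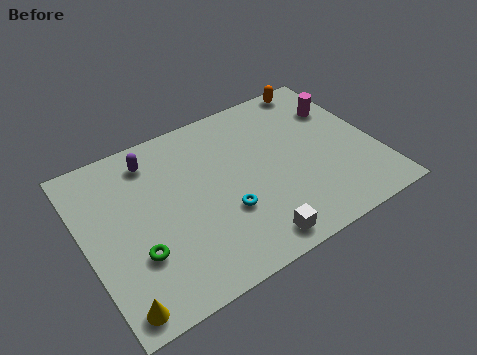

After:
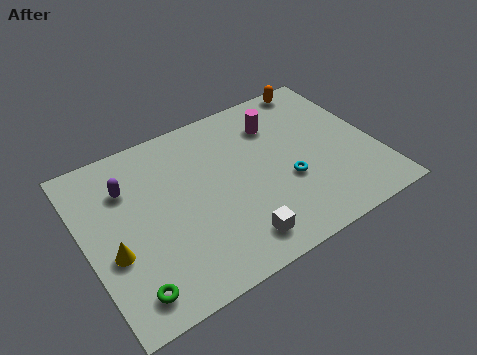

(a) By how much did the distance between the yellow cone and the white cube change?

-0.5

They were about 6.2 units apart before and 5.7 after — 0.5 units closer together.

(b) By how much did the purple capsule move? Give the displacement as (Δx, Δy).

(-1.3, -1.0)

The purple capsule started near (3.5, 7.7) and ended near (2.2, 6.7).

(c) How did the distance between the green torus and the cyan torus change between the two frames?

+3.9

Before: roughly 4.1 units apart; after: 8.0. That's 3.9 units further apart.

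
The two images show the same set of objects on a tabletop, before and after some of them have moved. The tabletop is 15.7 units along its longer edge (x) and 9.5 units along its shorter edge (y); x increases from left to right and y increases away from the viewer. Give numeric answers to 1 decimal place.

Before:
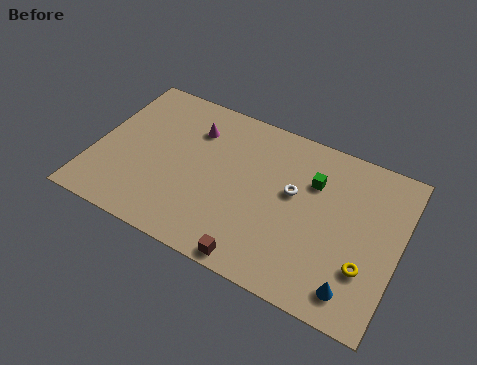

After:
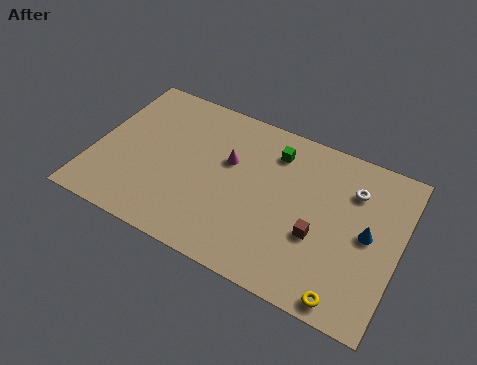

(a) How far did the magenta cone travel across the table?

2.3

The magenta cone moved from about (4.8, 7.1) to (6.8, 5.9), a distance of √(2.0² + 1.2²) ≈ 2.3.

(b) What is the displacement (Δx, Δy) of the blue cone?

(0.3, 3.3)

From the two frames, the blue cone sits at roughly (13.8, 1.5) before and (14.1, 4.8) after.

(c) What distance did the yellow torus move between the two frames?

2.1

From (14.2, 2.9) to (13.5, 0.9), the yellow torus covered √(0.7² + 2.0²) ≈ 2.1 units.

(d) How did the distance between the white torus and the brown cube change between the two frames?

-1.2

Before: roughly 4.9 units apart; after: 3.7. That's 1.2 units closer together.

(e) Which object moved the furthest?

the brown cube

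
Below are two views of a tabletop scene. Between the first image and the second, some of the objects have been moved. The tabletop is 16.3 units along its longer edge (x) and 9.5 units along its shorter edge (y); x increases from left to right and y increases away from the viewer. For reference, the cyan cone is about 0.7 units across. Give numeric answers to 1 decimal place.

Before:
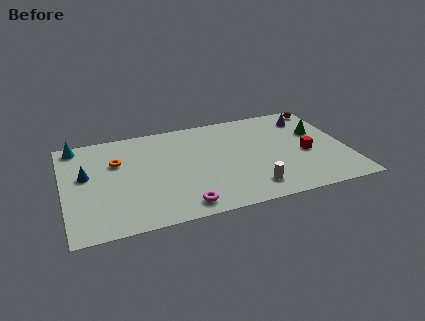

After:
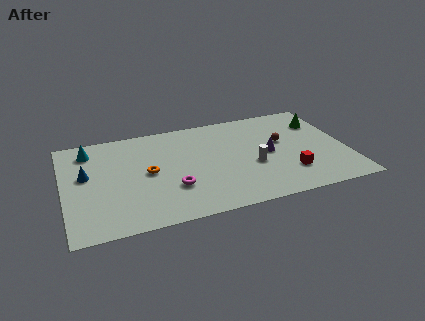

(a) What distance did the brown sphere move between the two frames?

3.9

From (15.4, 8.4) to (12.7, 5.6), the brown sphere covered √(2.7² + 2.8²) ≈ 3.9 units.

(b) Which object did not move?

the blue cone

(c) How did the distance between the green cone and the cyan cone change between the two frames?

-0.6

They were about 14.1 units apart before and 13.5 after — 0.6 units closer together.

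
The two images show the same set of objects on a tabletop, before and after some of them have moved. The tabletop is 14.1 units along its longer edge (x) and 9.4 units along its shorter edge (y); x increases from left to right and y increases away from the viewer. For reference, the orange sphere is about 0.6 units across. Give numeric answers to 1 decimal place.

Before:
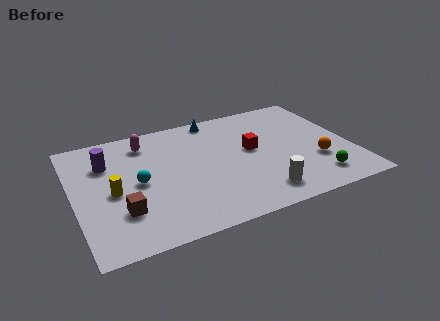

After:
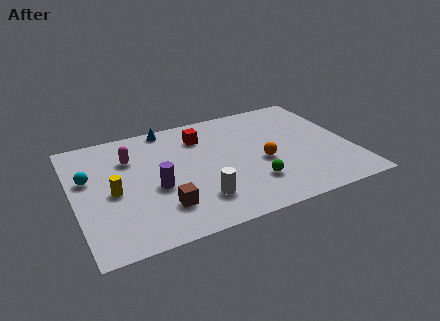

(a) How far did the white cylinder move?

3.2

From (9.1, 1.6) to (6.0, 2.2), the white cylinder covered √(3.1² + 0.6²) ≈ 3.2 units.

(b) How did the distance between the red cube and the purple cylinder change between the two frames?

-3.2

The distance was about 7.5 in the first image and 4.3 in the second, so they moved 3.2 units closer together.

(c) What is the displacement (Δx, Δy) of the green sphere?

(-3.2, 0.8)

From the two frames, the green sphere sits at roughly (12.0, 1.7) before and (8.8, 2.5) after.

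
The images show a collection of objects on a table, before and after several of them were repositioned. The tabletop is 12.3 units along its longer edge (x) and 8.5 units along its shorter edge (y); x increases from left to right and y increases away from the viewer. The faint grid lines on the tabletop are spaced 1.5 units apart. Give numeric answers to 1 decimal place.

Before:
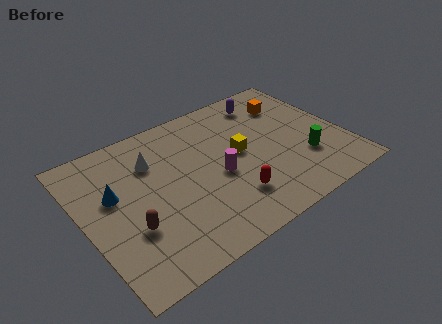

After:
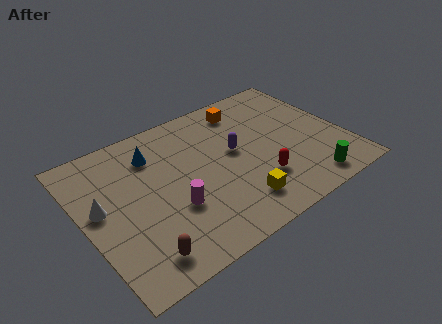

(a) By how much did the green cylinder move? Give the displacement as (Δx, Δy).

(-0.2, -1.5)

The green cylinder started near (10.2, 2.6) and ended near (10.0, 1.1).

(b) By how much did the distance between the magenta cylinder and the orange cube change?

+1.0

Before: roughly 4.9 units apart; after: 5.9. That's 1.0 units further apart.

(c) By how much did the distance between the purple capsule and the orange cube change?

+1.4

They were about 1.2 units apart before and 2.6 after — 1.4 units further apart.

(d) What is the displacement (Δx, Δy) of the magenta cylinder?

(-2.3, -0.7)

The magenta cylinder started near (6.2, 3.7) and ended near (3.9, 3.0).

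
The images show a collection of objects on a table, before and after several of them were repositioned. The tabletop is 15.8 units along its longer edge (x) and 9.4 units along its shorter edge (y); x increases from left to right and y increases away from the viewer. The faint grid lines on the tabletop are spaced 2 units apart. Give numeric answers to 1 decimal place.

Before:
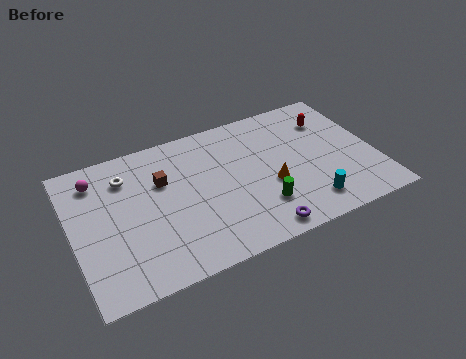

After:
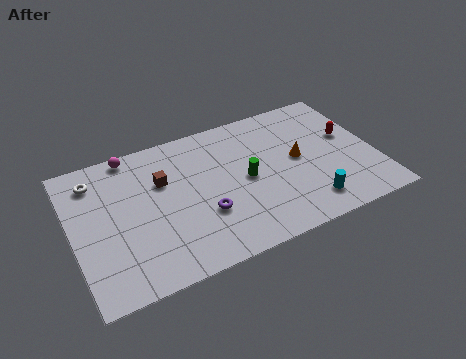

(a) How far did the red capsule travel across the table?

1.7

The red capsule was near (13.8, 7.0) before and (14.6, 5.5) after, so it travelled √(0.8² + 1.5²) ≈ 1.7 units.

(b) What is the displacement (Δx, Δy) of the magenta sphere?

(1.9, 1.0)

The magenta sphere started near (1.5, 7.6) and ended near (3.4, 8.6).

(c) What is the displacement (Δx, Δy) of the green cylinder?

(-0.5, 2.1)

The green cylinder started near (9.5, 2.5) and ended near (9.0, 4.6).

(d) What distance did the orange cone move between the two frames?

2.0

From (10.2, 3.7) to (11.8, 4.9), the orange cone covered √(1.6² + 1.2²) ≈ 2.0 units.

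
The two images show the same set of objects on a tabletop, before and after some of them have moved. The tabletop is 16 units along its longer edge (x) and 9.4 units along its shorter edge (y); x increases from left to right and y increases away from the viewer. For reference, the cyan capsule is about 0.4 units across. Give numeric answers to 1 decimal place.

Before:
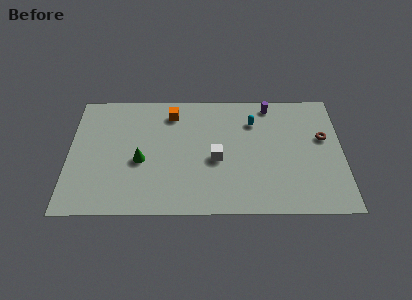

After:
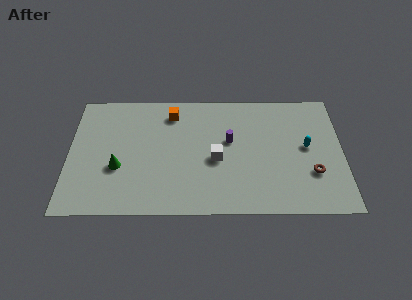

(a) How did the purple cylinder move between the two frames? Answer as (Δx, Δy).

(-2.4, -2.8)

The purple cylinder was at about (11.8, 8.3) and moved to about (9.4, 5.5).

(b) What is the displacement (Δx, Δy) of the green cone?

(-1.3, -0.5)

The green cone started near (4.2, 4.0) and ended near (2.9, 3.5).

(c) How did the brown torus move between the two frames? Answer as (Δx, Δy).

(-0.7, -2.7)

The brown torus was at about (14.9, 5.7) and moved to about (14.2, 3.0).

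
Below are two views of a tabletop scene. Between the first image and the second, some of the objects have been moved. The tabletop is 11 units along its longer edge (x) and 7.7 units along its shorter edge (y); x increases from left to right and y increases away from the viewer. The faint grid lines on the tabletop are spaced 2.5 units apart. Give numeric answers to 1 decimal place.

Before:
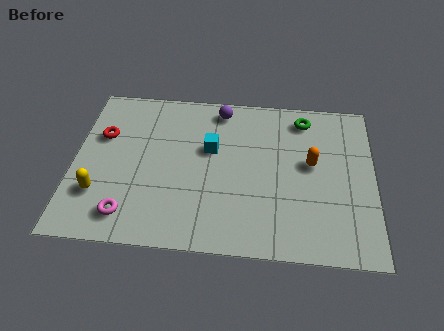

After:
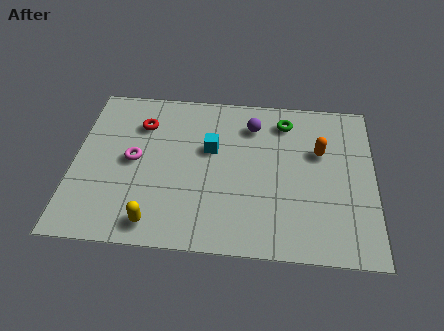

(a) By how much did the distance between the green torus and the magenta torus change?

-2.2

They were about 8.2 units apart before and 6.0 after — 2.2 units closer together.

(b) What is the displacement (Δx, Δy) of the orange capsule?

(0.3, 0.6)

From the two frames, the orange capsule sits at roughly (8.7, 4.3) before and (9.0, 4.9) after.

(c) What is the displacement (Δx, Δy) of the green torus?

(-0.7, -0.2)

From the two frames, the green torus sits at roughly (8.4, 6.5) before and (7.7, 6.3) after.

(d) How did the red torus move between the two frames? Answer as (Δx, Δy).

(1.4, 0.7)

The red torus was at about (1.0, 5.0) and moved to about (2.4, 5.7).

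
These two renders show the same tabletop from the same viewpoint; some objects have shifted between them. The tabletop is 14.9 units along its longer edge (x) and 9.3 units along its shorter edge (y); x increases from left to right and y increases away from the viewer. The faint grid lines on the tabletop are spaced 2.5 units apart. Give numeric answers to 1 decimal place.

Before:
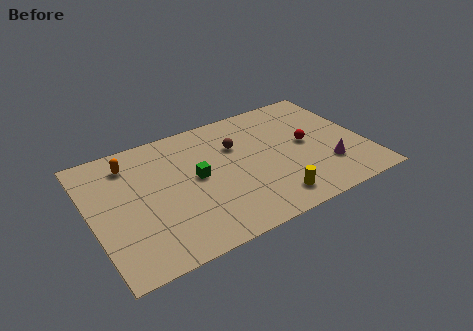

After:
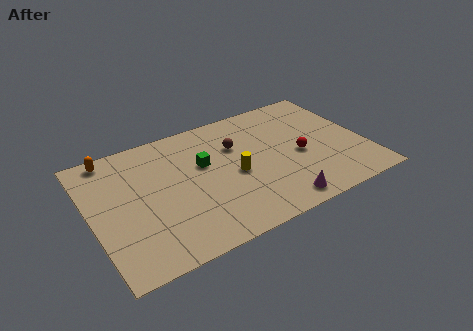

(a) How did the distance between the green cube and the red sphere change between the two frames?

-0.8

The distance was about 6.1 in the first image and 5.3 in the second, so they moved 0.8 units closer together.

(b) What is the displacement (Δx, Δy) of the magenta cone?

(-3.0, -1.5)

The magenta cone was at about (12.6, 2.6) and moved to about (9.6, 1.1).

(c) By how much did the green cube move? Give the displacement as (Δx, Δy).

(0.5, 0.8)

The green cube started near (5.7, 4.9) and ended near (6.2, 5.7).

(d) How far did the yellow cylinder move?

3.1

From (9.3, 1.5) to (7.7, 4.2), the yellow cylinder covered √(1.6² + 2.7²) ≈ 3.1 units.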